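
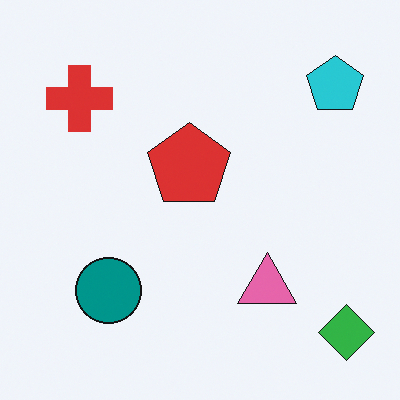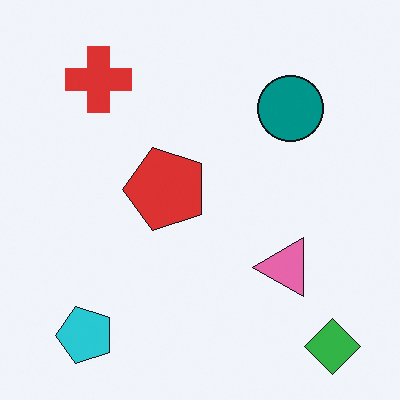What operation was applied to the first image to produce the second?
Transposed (reflected across the top-left ↔ bottom-right diagonal).

Shapes have swapped their row and column positions — what was in the top-right is now in the bottom-left — a diagonal reflection.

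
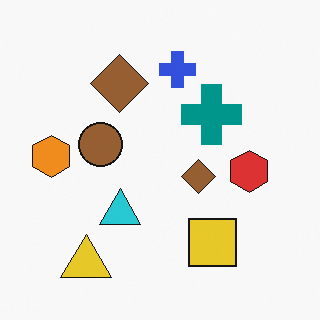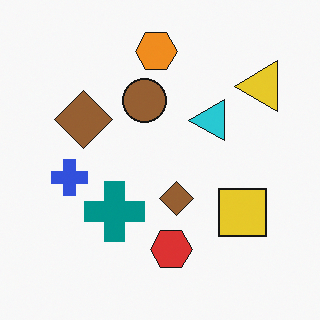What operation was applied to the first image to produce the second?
Transposed (reflected across the top-left ↔ bottom-right diagonal).

Shapes have swapped their row and column positions — what was in the top-right is now in the bottom-left — a diagonal reflection.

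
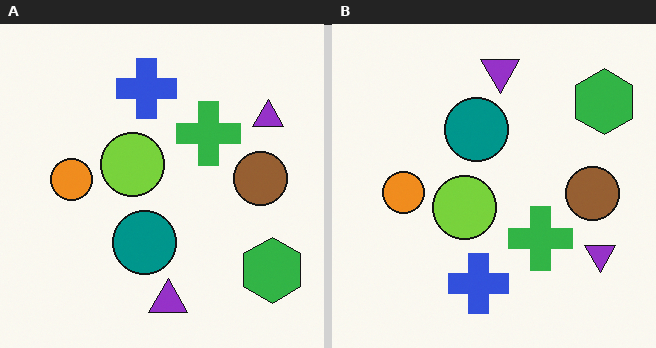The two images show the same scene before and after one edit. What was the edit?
This is the original image flipped vertically (top ↔ bottom).

The blue cross is in the top of the left (A) image and the bottom of the right (B) — shapes on opposite sides of the horizontal midline have swapped in a mirror flip.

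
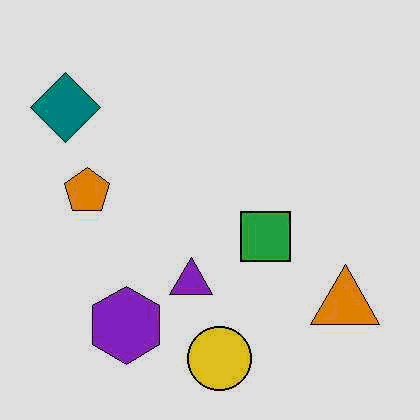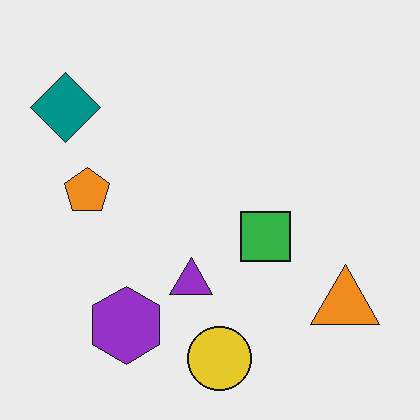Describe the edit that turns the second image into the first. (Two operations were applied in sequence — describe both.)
The transformation is: JPEG-compressed with visible artifacts, then moderately posterized.

Blocky 8×8 compression artifacts appear around shape edges and the flat background shows ringing — characteristic JPEG degradation. Each flat color has snapped to a coarser quantized level — most visibly, the near-white background has dropped to a flat grey.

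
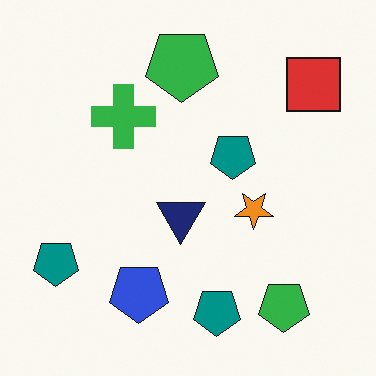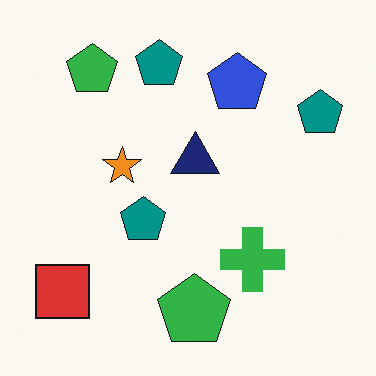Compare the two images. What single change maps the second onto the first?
The image was rotated 180°.

The red square sits in the bottom-left of the second image and the top-right of the first — consistent with a whole-image 180° rotation.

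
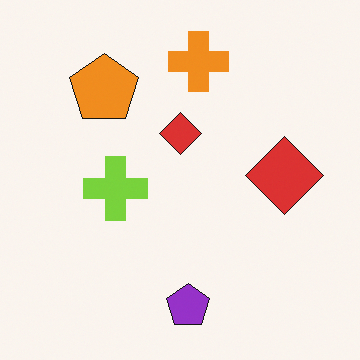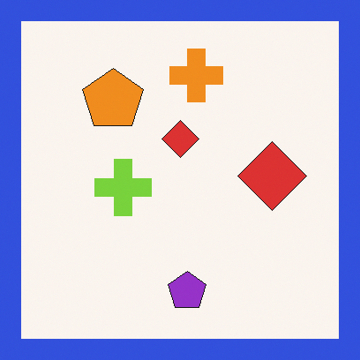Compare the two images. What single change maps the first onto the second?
It was framed with a blue border.

A solid blue frame runs around the edge of the second image, with the content slightly shrunk inside it.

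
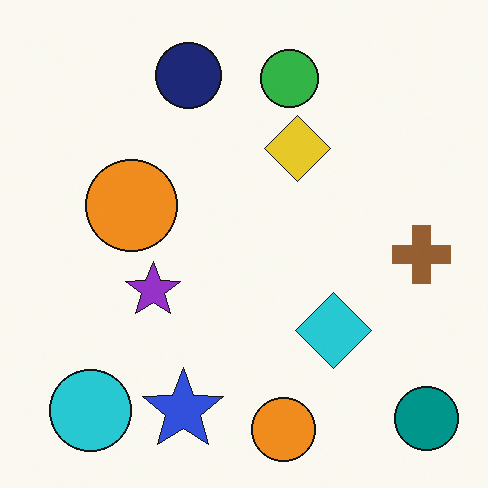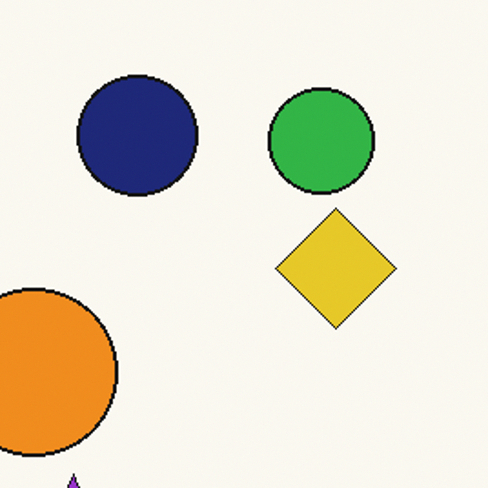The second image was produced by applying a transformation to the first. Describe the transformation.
The transformation is: cropped tightly and scaled back up.

The visible shapes are larger and the field of view is narrower; shapes near the original edges may be partly or wholly outside the frame — a crop-and-rescale.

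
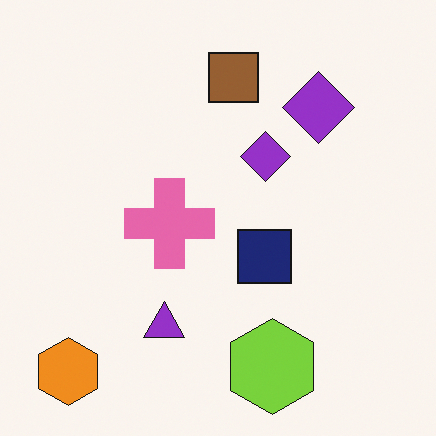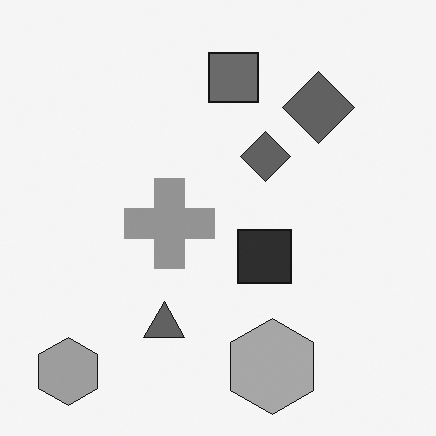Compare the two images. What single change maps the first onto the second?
The second image is the first converted to grayscale.

All color is removed — every shape is now a shade of grey.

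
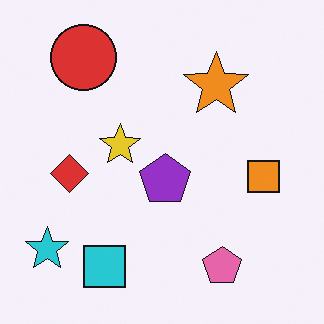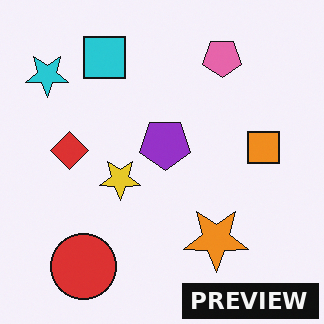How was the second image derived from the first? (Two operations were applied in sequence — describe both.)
The second image is the first flipped vertically (top ↔ bottom), then watermarked with the text "PREVIEW" in the lower-right corner.

The red circle is in the top-left of the first image and the bottom-left of the second — shapes on opposite sides of the horizontal midline have swapped in a mirror flip. A dark label reading "PREVIEW" appears in the lower-right corner.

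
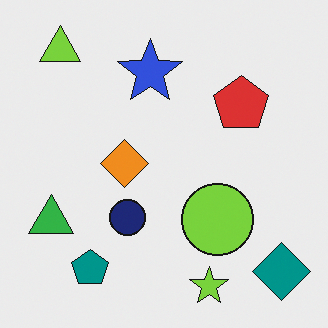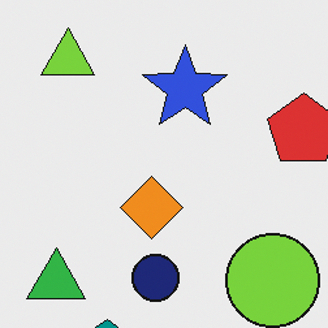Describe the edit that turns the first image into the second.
Cropped slightly and scaled back up.

The visible shapes are larger and the field of view is narrower; shapes near the original edges may be partly or wholly outside the frame — a crop-and-rescale.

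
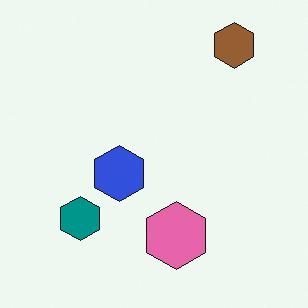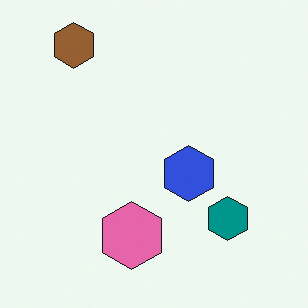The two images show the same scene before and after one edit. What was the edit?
This is the original image flipped horizontally (left ↔ right).

The brown hexagon is in the top-right of the first image and the top-left of the second — shapes on opposite sides of the vertical midline have swapped in a mirror flip.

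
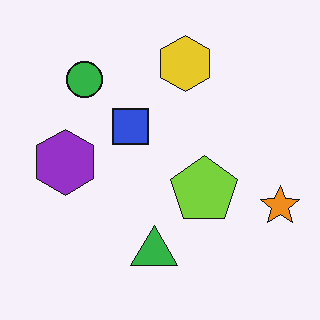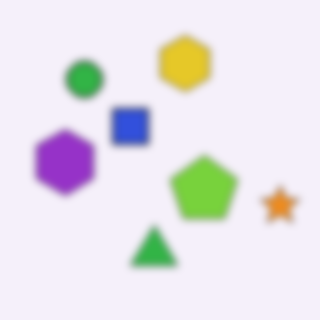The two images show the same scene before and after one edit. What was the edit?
The transformation is: moderately blurred.

Shape edges and outlines are uniformly softened across the whole image.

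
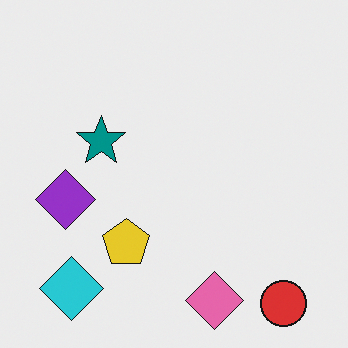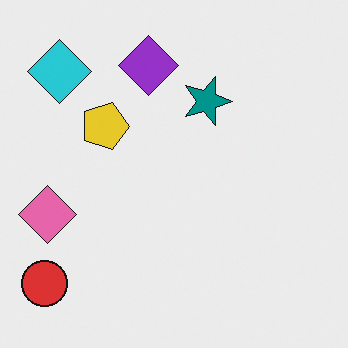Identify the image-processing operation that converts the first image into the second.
The image was rotated 90° clockwise.

The red circle sits in the bottom-right of the first image and the bottom-left of the second — consistent with a whole-image 90° clockwise rotation.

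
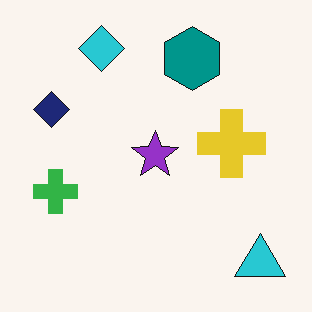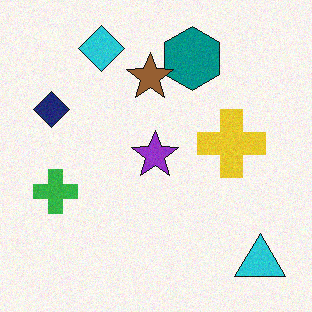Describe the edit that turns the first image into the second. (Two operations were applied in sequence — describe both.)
This is the original image degraded with subtle gaussian noise, then overlaid with an additional brown star.

Random speckle covers the whole image, including the flat background. A brown star appears in the second image that is absent from the first.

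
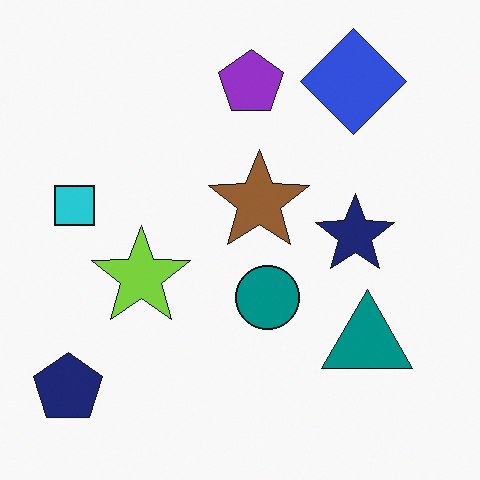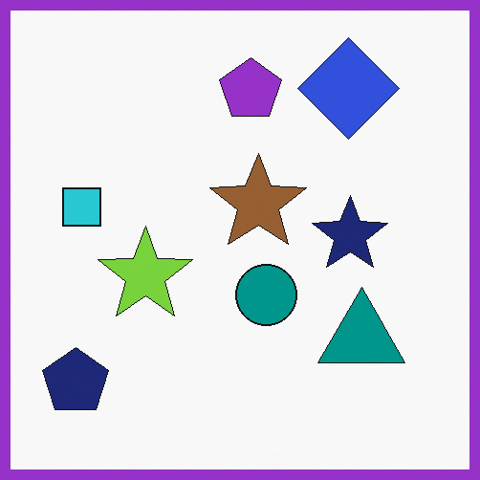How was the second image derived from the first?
The transformation is: framed with a purple border.

A solid purple frame runs around the edge of the second image, with the content slightly shrunk inside it.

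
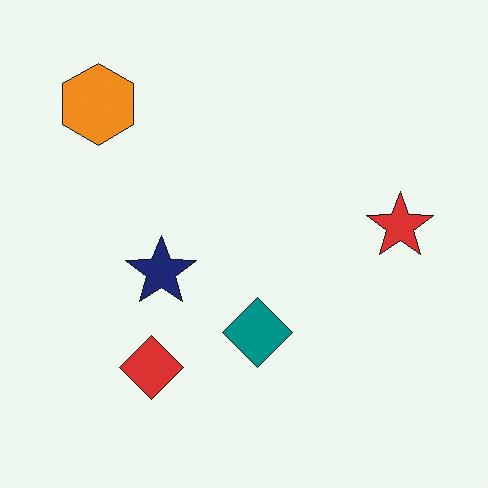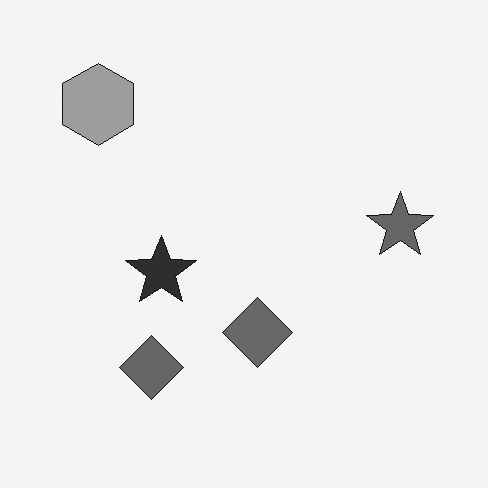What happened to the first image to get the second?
This is the original image converted to grayscale.

All color is removed — every shape is now a shade of grey.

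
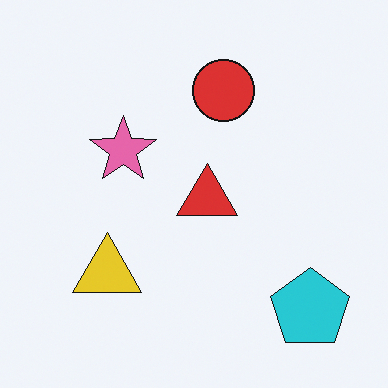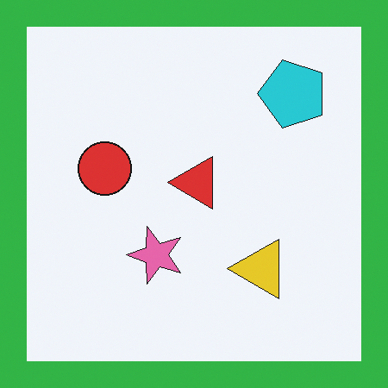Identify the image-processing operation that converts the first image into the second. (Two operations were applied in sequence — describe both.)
The image was rotated 90° counter-clockwise, then framed with a green border.

The cyan pentagon sits in the bottom-right of the first image and the top-right of the second — consistent with a whole-image 90° counter-clockwise rotation. A solid green frame runs around the edge of the second image, with the content slightly shrunk inside it.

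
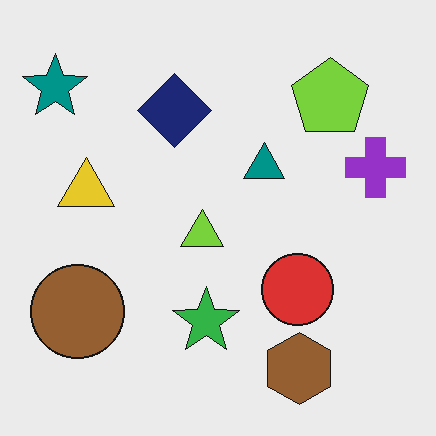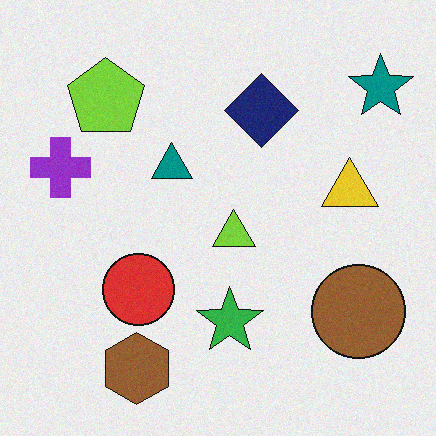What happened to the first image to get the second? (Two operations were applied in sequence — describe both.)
The transformation is: degraded with a light layer of grain, then flipped horizontally (left ↔ right).

Random speckle covers the whole image, including the flat background. The teal star is in the top-left of the first image and the top-right of the second — shapes on opposite sides of the vertical midline have swapped in a mirror flip.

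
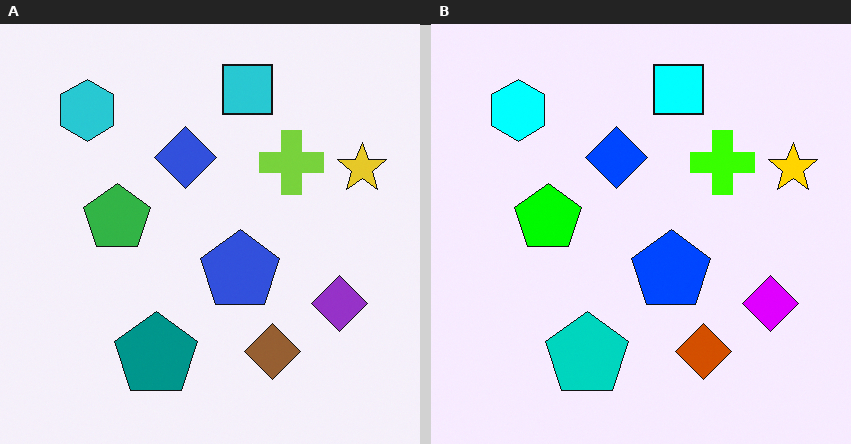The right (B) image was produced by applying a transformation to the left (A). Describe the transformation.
Heavily oversaturated.

All colors are more vivid — a global saturation change.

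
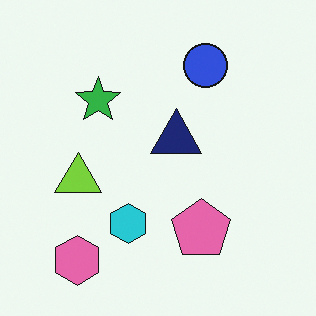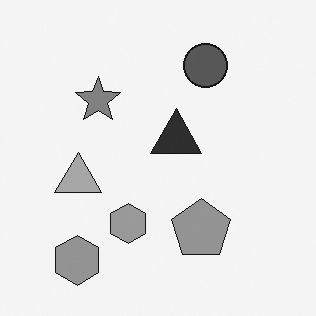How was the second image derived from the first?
This is the original image converted to grayscale.

All color is removed — every shape is now a shade of grey.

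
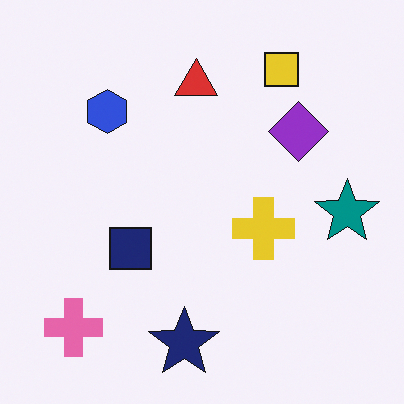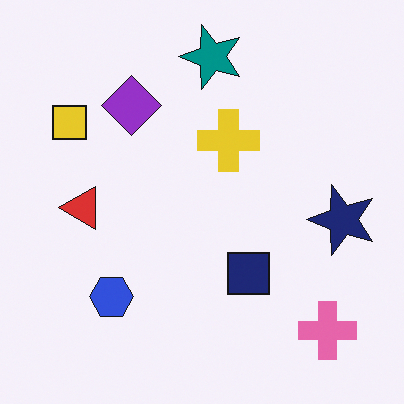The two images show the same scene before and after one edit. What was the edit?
The second image is the first rotated 90° counter-clockwise.

The pink cross sits in the bottom-left of the first image and the bottom-right of the second — consistent with a whole-image 90° counter-clockwise rotation.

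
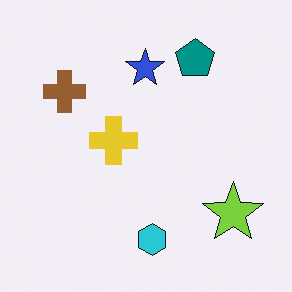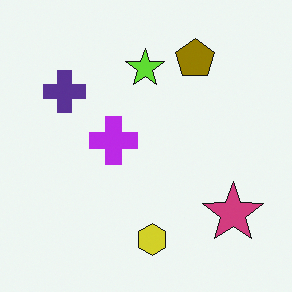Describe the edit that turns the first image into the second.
The image was hue-shifted by a large amount.

Every shape's color has rotated by the same amount around the hue wheel — a uniform hue shift.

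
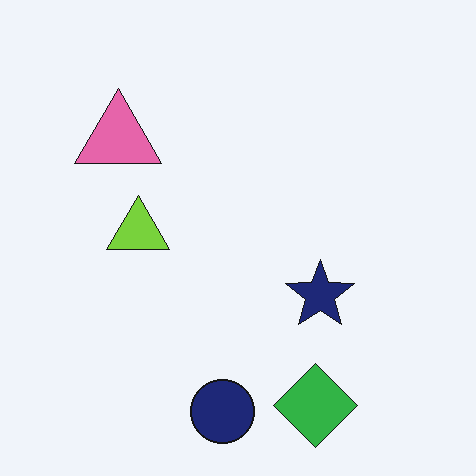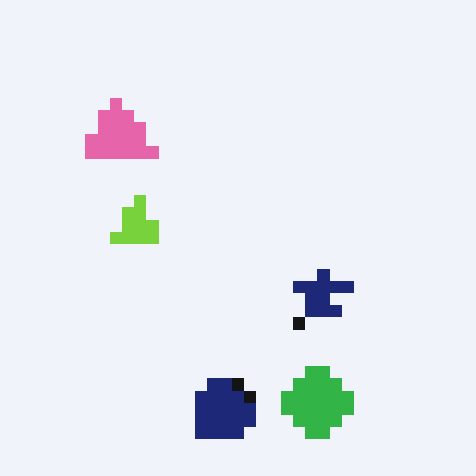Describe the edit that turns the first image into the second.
The transformation is: coarsely pixelated.

Shapes are reduced to large square blocks; fine edges and outlines are lost — a downscale-then-upscale (mosaic) effect.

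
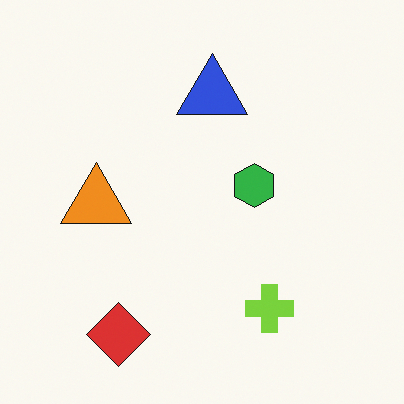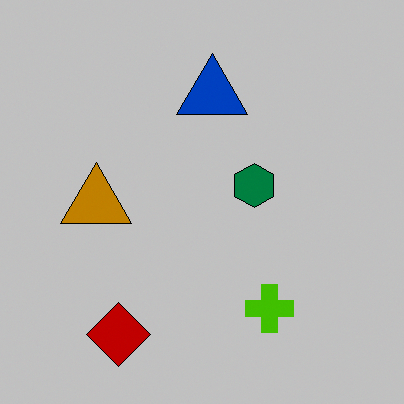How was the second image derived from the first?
The transformation is: heavily posterized to just a handful of flat colors.

Each flat color has snapped to a coarser quantized level — most visibly, the near-white background has dropped to a flat grey.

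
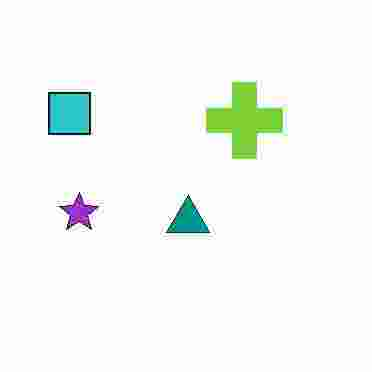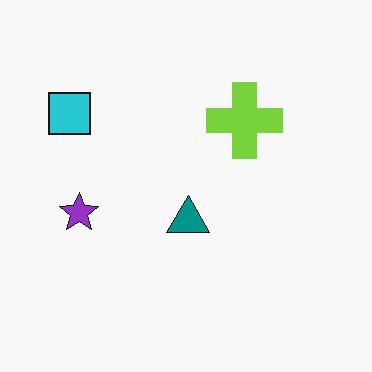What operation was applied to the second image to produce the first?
It was degraded with heavy JPEG compression.

Blocky 8×8 compression artifacts appear around shape edges and the flat background shows ringing — characteristic JPEG degradation.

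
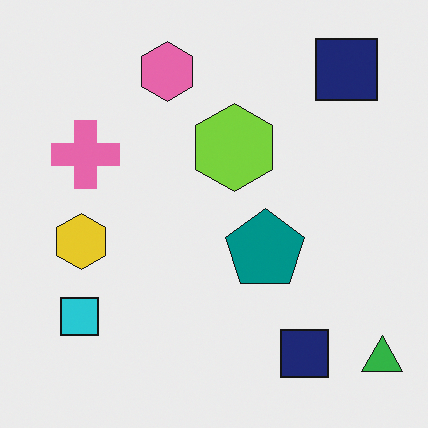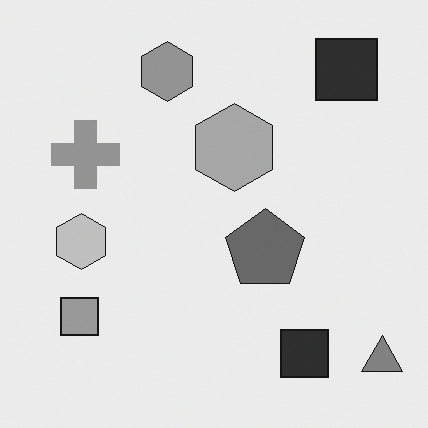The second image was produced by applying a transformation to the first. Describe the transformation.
It was converted to grayscale.

All color is removed — every shape is now a shade of grey.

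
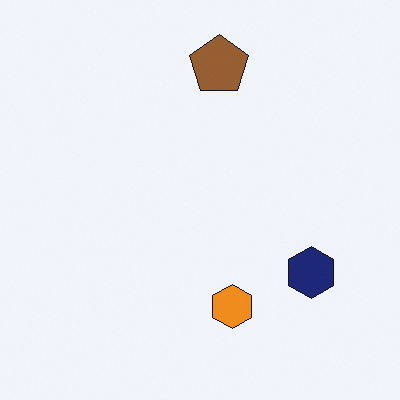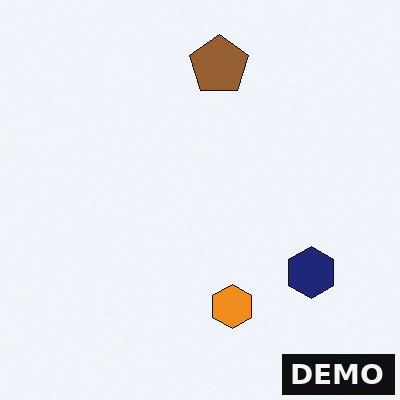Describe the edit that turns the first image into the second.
The image was watermarked with the text "DEMO" in the lower-right corner.

A dark label reading "DEMO" appears in the lower-right corner.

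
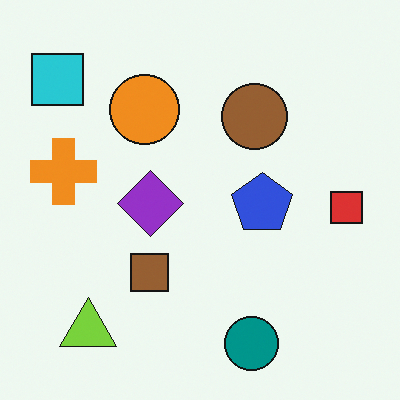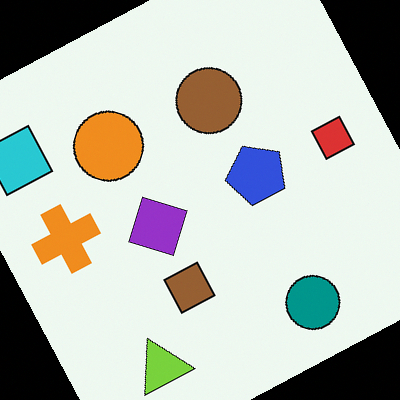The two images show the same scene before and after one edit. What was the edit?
It was rotated counter-clockwise by a moderate amount.

Every shape is tilted by the same angle and the image corners show triangular fill wedges — a whole-image rotation by a non-right angle.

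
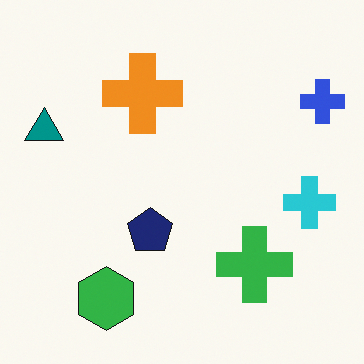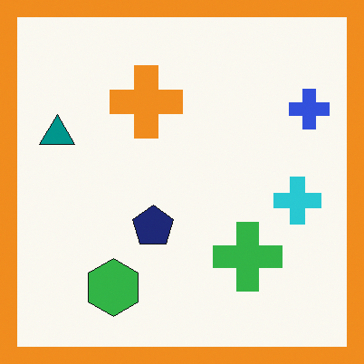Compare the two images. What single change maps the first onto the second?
This is the original image framed with a orange border.

A solid orange frame runs around the edge of the second image, with the content slightly shrunk inside it.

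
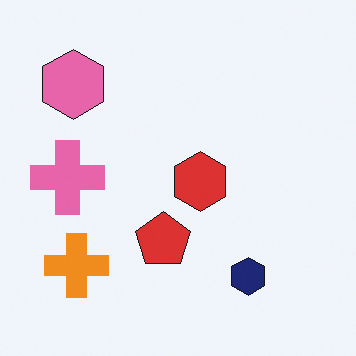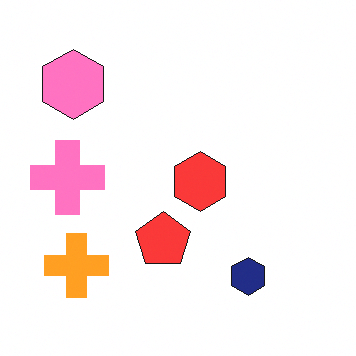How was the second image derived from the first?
Slightly brightened.

Every pixel — background and shapes alike — is uniformly brightened.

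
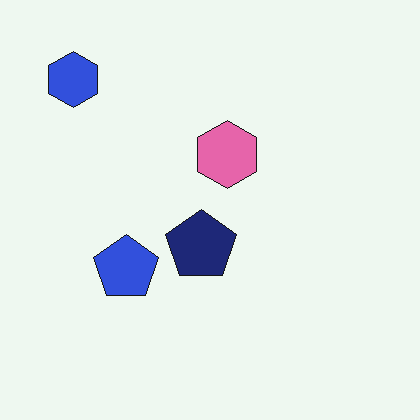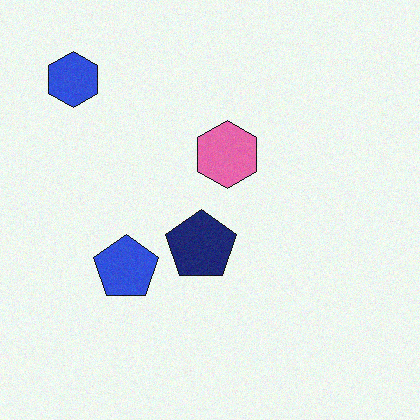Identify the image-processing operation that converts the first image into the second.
It was degraded with light additive noise.

Random speckle covers the whole image, including the flat background.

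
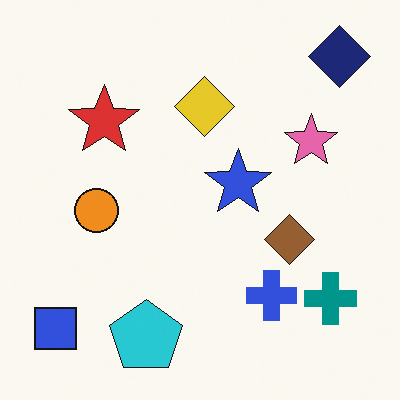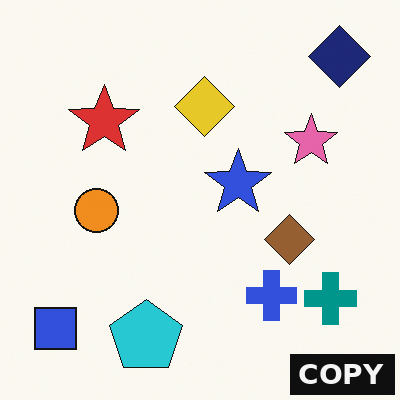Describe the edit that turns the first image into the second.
The second image is the first watermarked with the text "COPY" in the lower-right corner.

A dark label reading "COPY" appears in the lower-right corner.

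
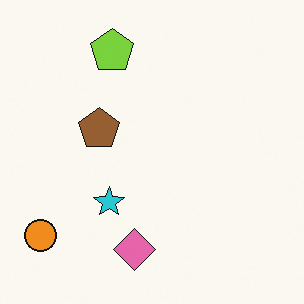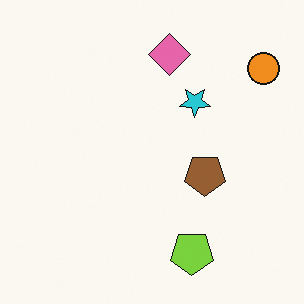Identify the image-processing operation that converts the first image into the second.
The second image is the first rotated 180°.

The orange circle sits in the bottom-left of the first image and the top-right of the second — consistent with a whole-image 180° rotation.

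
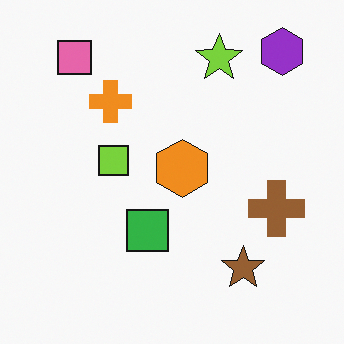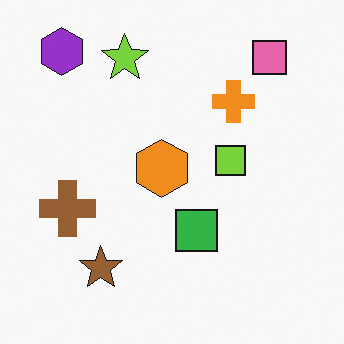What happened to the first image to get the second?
The image was flipped horizontally (left ↔ right).

The purple hexagon is in the top-right of the first image and the top-left of the second — shapes on opposite sides of the vertical midline have swapped in a mirror flip.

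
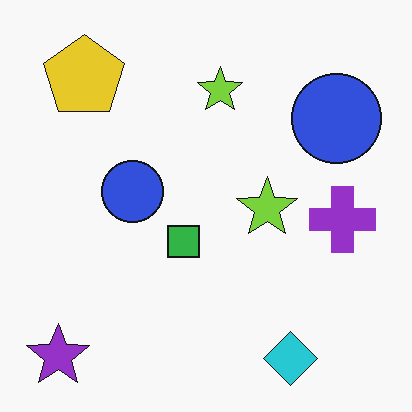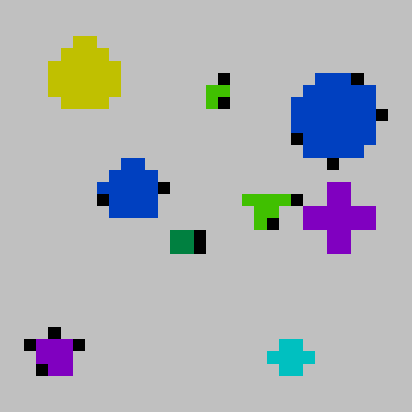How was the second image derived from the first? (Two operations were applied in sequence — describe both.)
The second image is the first aggressively posterized, then coarsely pixelated.

Each flat color has snapped to a coarser quantized level — most visibly, the near-white background has dropped to a flat grey. Shapes are reduced to large square blocks; fine edges and outlines are lost — a downscale-then-upscale (mosaic) effect.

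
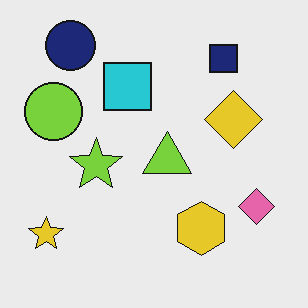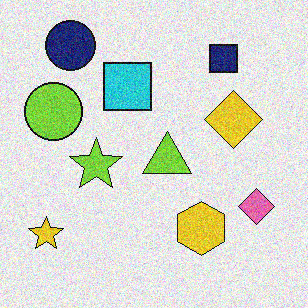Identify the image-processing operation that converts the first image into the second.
The image was degraded with visible gaussian noise.

Random speckle covers the whole image, including the flat background.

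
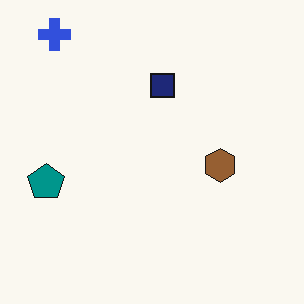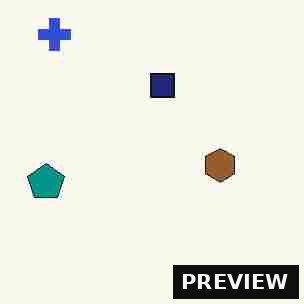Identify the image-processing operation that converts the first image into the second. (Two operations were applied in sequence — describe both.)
It was degraded with heavy JPEG compression, then watermarked with the text "PREVIEW" in the lower-right corner.

Blocky 8×8 compression artifacts appear around shape edges and the flat background shows ringing — characteristic JPEG degradation. A dark label reading "PREVIEW" appears in the lower-right corner.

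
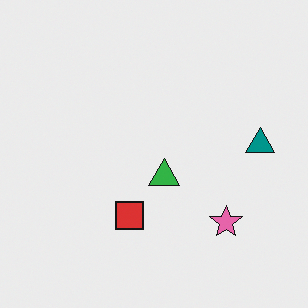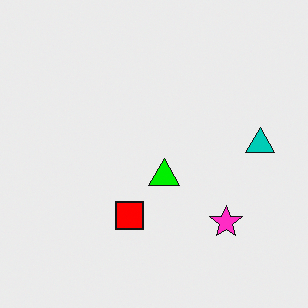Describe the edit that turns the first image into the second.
It was made much more vivid (saturation change).

All colors are more vivid — a global saturation change.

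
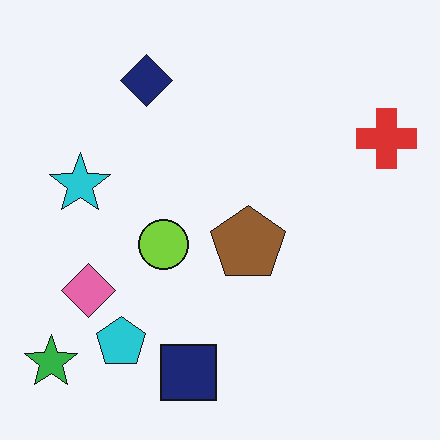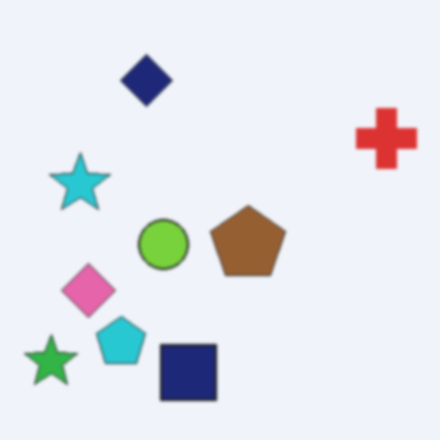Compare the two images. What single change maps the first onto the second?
The image was given a subtle gaussian blur.

Shape edges and outlines are uniformly softened across the whole image.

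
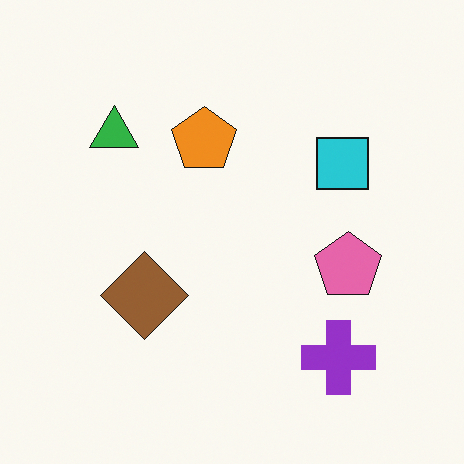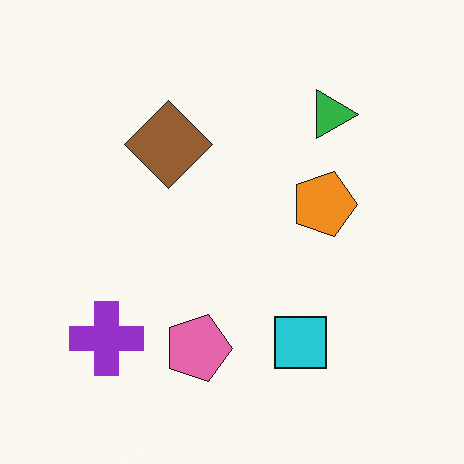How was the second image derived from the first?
The transformation is: rotated 90° clockwise.

The purple cross sits in the bottom-right of the first image and the bottom-left of the second — consistent with a whole-image 90° clockwise rotation.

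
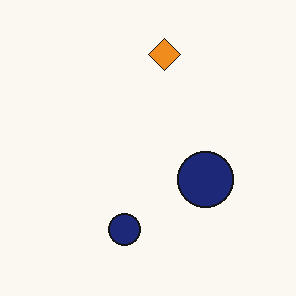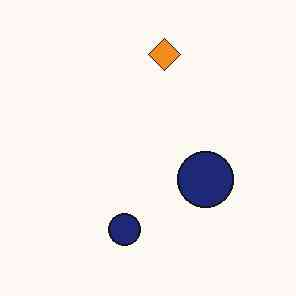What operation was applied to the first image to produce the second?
This is the original image JPEG-compressed with visible artifacts.

Blocky 8×8 compression artifacts appear around shape edges and the flat background shows ringing — characteristic JPEG degradation.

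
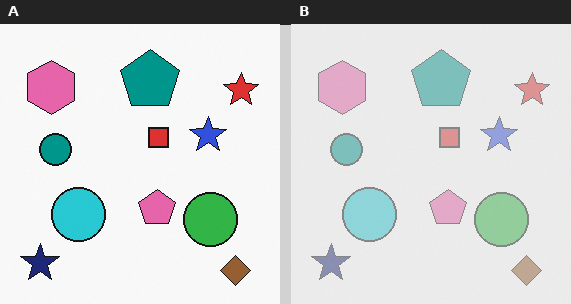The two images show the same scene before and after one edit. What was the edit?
It was given much lower contrast.

Tones are pushed toward mid-grey across the whole image — a global contrast change.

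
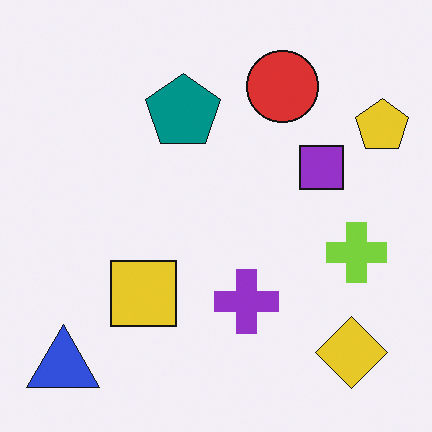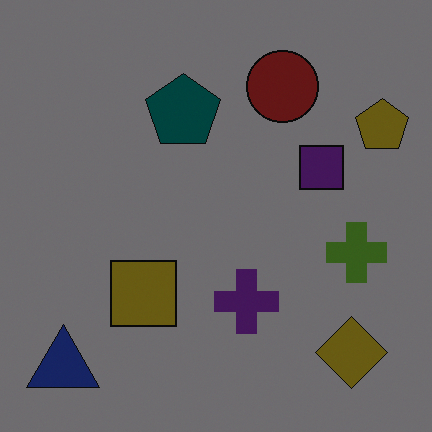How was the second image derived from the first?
The image was noticeably darkened.

Every pixel — background and shapes alike — is uniformly darkened.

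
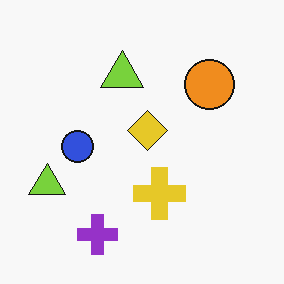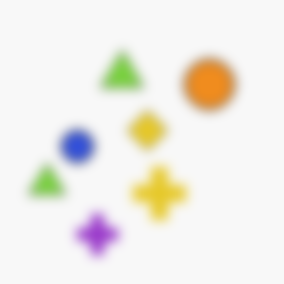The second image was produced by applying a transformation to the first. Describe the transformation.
This is the original image strongly gaussian-blurred.

Shape edges and outlines are uniformly softened across the whole image.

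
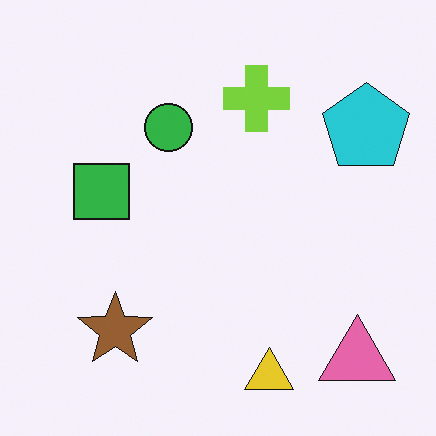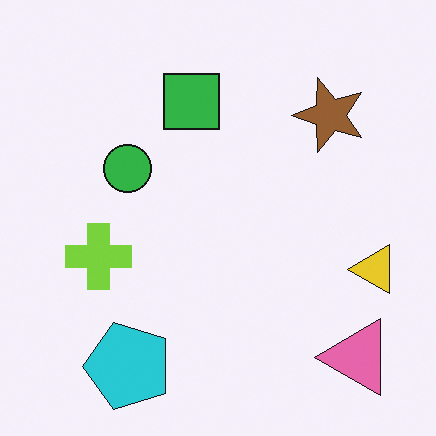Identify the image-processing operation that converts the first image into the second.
It was transposed (reflected across the top-left ↔ bottom-right diagonal).

Shapes have swapped their row and column positions — what was in the top-right is now in the bottom-left — a diagonal reflection.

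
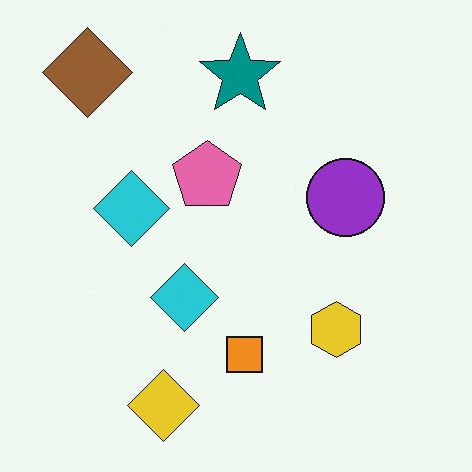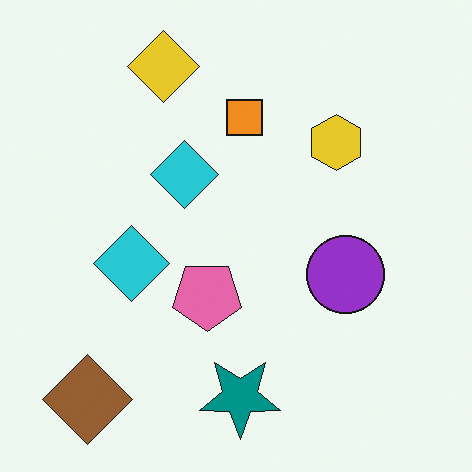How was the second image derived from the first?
The second image is the first flipped vertically (top ↔ bottom).

The yellow diamond is in the bottom of the first image and the top of the second — shapes on opposite sides of the horizontal midline have swapped in a mirror flip.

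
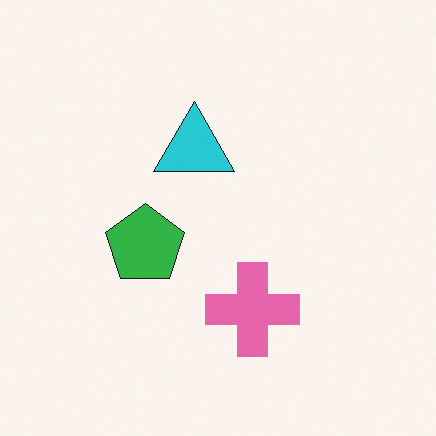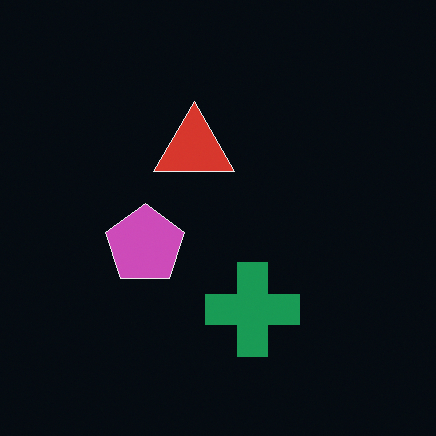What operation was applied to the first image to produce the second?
The transformation is: color-inverted (negative).

The light background has become dark and every shape's color is its complement — a photographic negative.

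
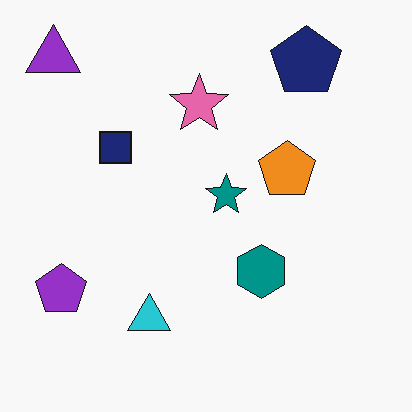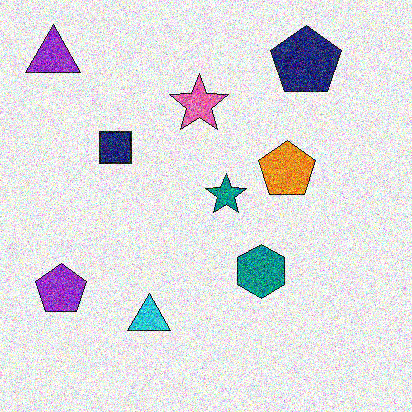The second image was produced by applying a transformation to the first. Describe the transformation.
The image was degraded with strong gaussian noise.

Random speckle covers the whole image, including the flat background.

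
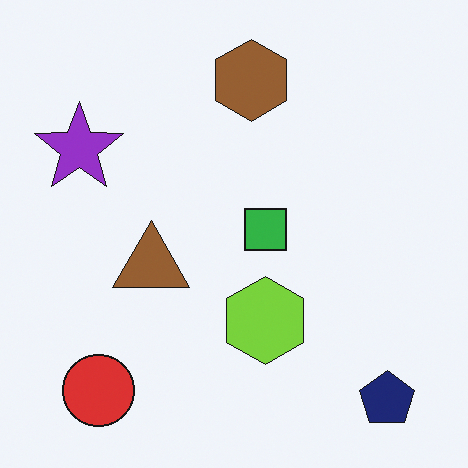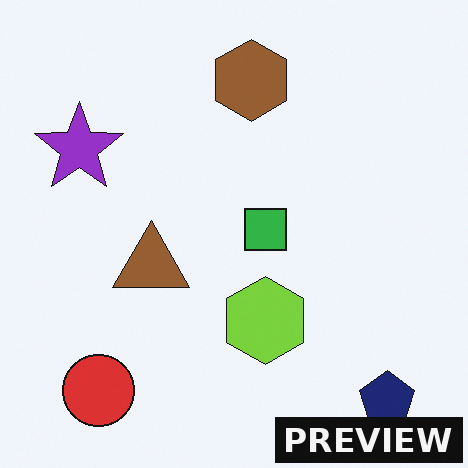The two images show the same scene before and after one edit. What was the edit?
It was watermarked with the text "PREVIEW" in the lower-right corner.

A dark label reading "PREVIEW" appears in the lower-right corner.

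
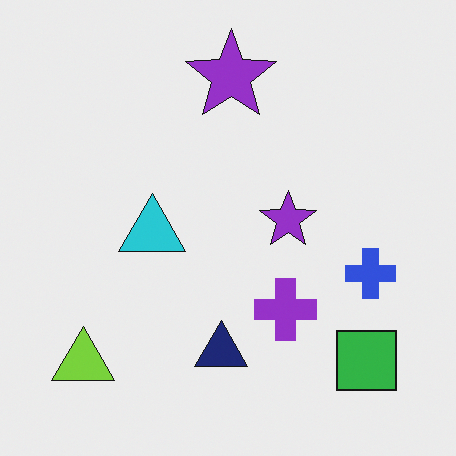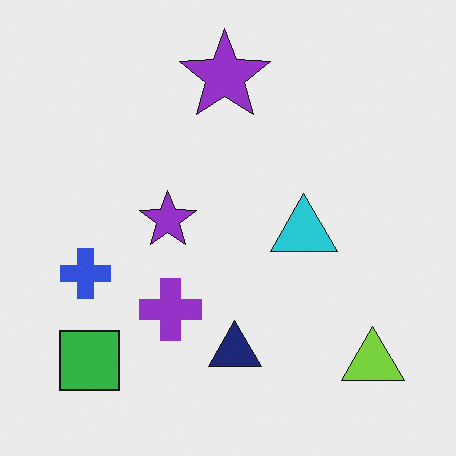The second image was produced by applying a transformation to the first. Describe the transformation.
The transformation is: flipped horizontally (left ↔ right).

The lime triangle is in the bottom-left of the first image and the bottom-right of the second — shapes on opposite sides of the vertical midline have swapped in a mirror flip.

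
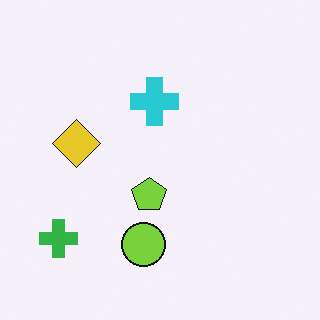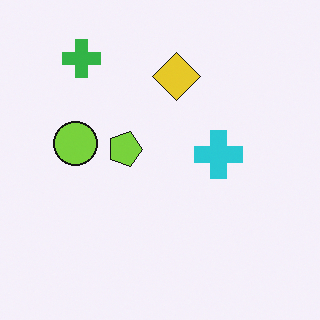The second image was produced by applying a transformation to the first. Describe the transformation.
This is the original image rotated 90° clockwise.

The green cross sits in the bottom-left of the first image and the top-left of the second — consistent with a whole-image 90° clockwise rotation.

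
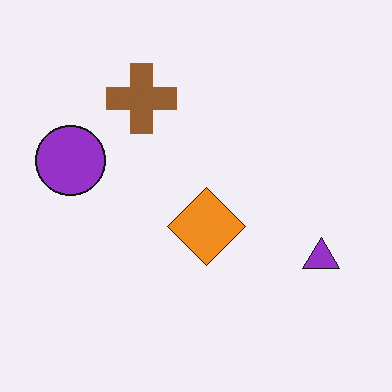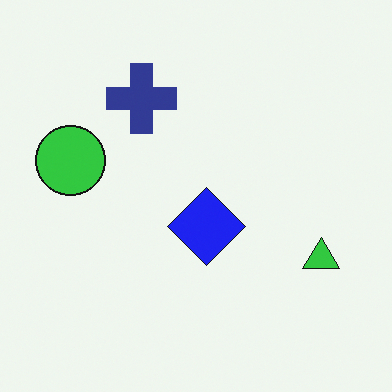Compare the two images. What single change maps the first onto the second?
Hue-shifted through roughly half the color wheel.

Every shape's color has rotated by the same amount around the hue wheel — a uniform hue shift.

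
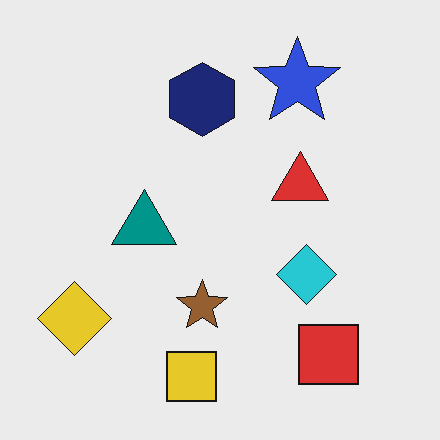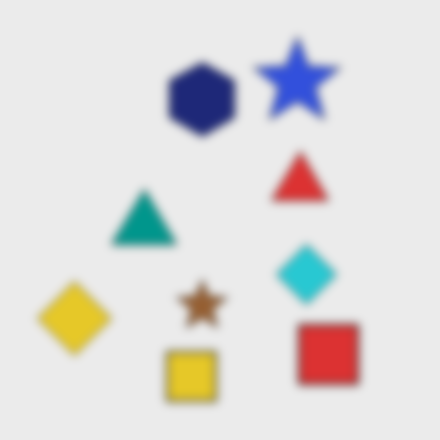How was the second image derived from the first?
It was noticeably gaussian-blurred.

Shape edges and outlines are uniformly softened across the whole image.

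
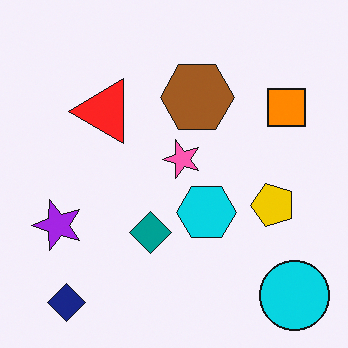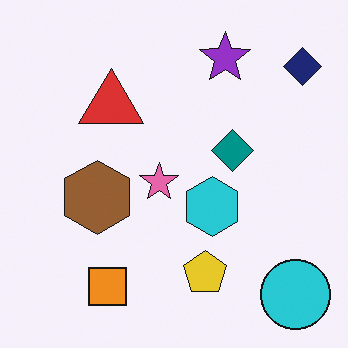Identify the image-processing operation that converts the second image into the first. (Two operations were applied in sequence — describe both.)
Slightly oversaturated, then transposed (reflected across the top-left ↔ bottom-right diagonal).

All colors are more vivid — a global saturation change. Shapes have swapped their row and column positions — what was in the top-right is now in the bottom-left — a diagonal reflection.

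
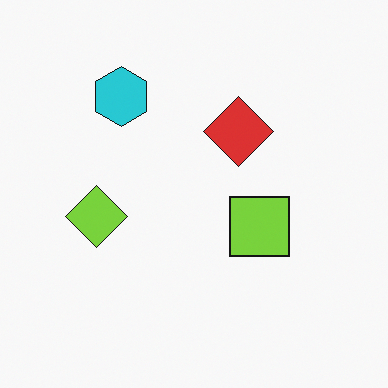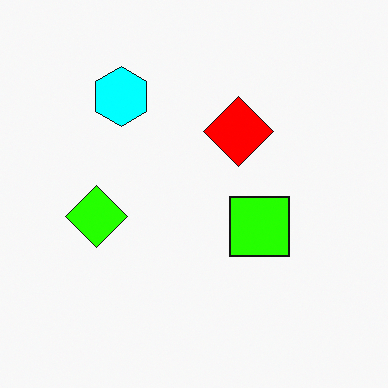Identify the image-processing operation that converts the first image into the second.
It was made much more vivid (saturation change).

All colors are more vivid — a global saturation change.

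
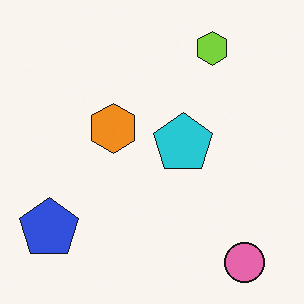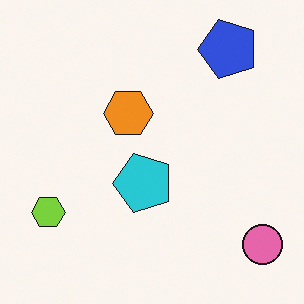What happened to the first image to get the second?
Transposed (reflected across the top-left ↔ bottom-right diagonal).

Shapes have swapped their row and column positions — what was in the top-right is now in the bottom-left — a diagonal reflection.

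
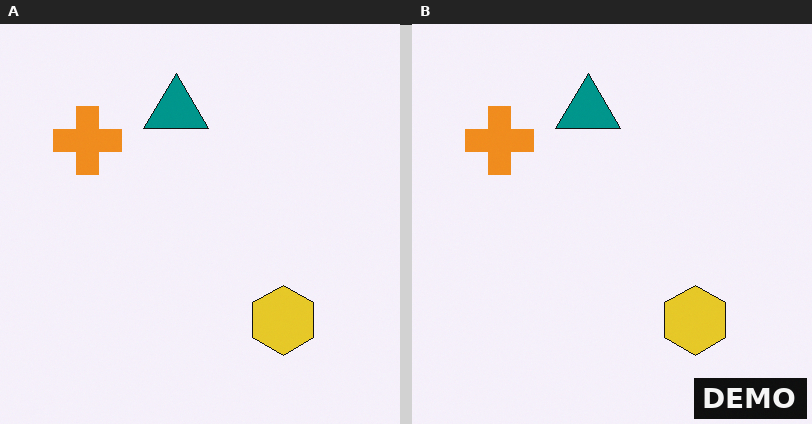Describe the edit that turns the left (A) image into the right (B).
It was watermarked with the text "DEMO" in the lower-right corner.

A dark label reading "DEMO" appears in the lower-right corner.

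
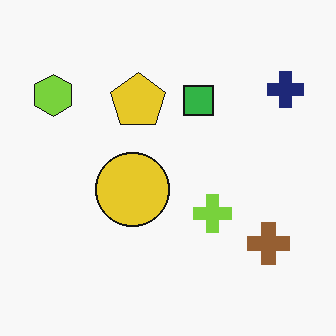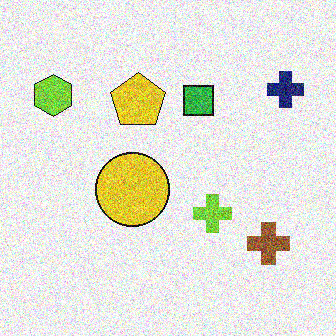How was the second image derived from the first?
Degraded with a thick layer of grain.

Random speckle covers the whole image, including the flat background.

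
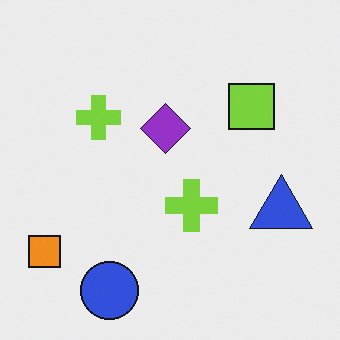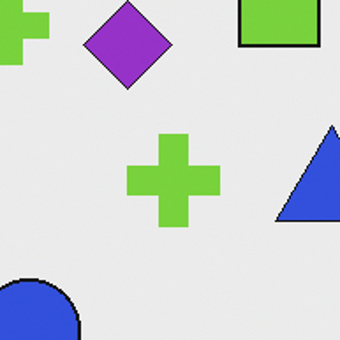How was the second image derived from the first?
This is the original image cropped to a noticeably smaller region and rescaled.

The visible shapes are larger and the field of view is narrower; shapes near the original edges may be partly or wholly outside the frame — a crop-and-rescale.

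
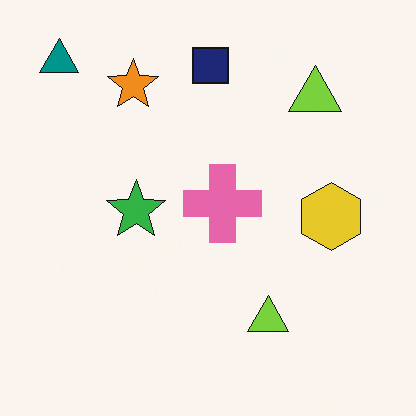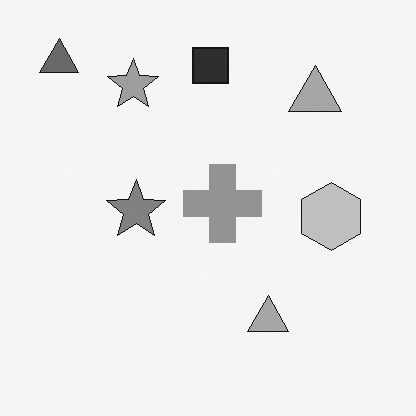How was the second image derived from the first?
The transformation is: converted to grayscale.

All color is removed — every shape is now a shade of grey.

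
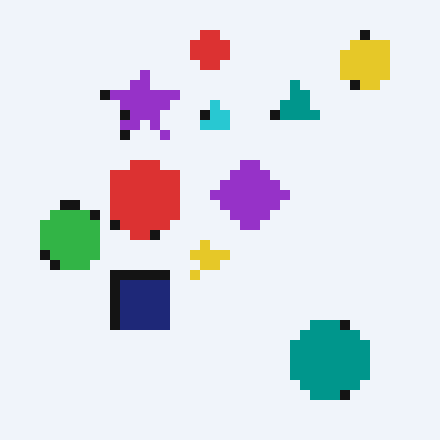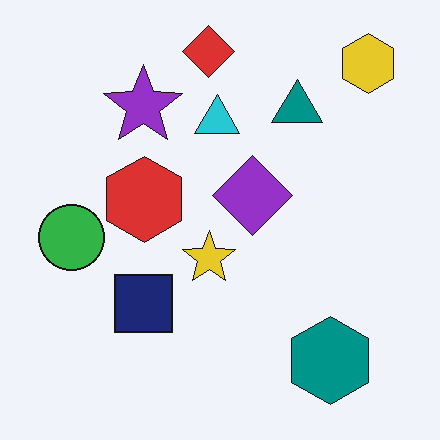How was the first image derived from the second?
The image was heavily pixelated into large blocks.

Shapes are reduced to large square blocks; fine edges and outlines are lost — a downscale-then-upscale (mosaic) effect.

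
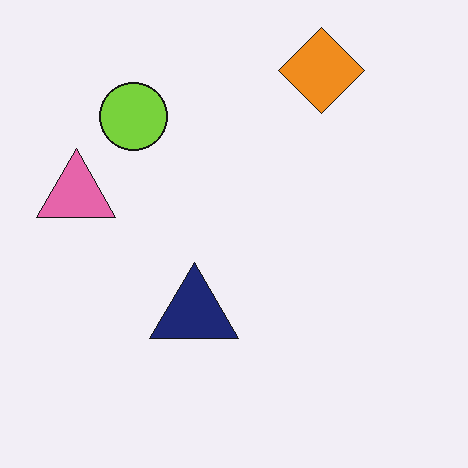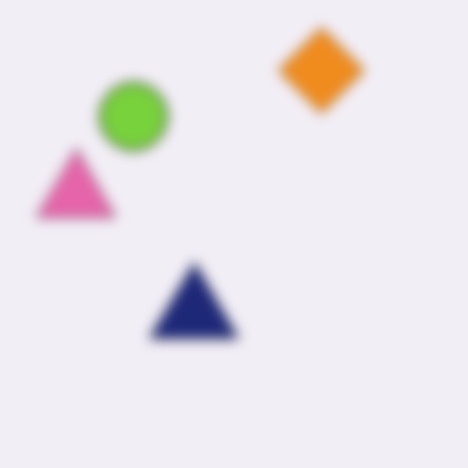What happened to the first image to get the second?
Heavily blurred.

Shape edges and outlines are uniformly softened across the whole image.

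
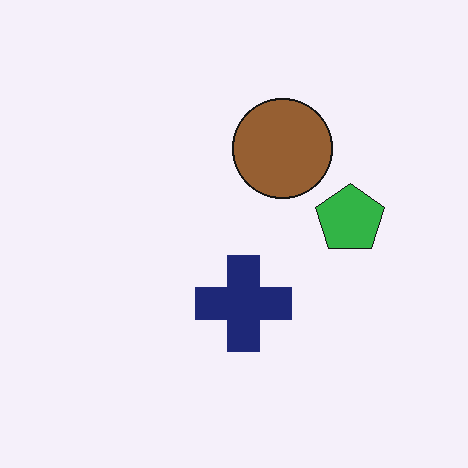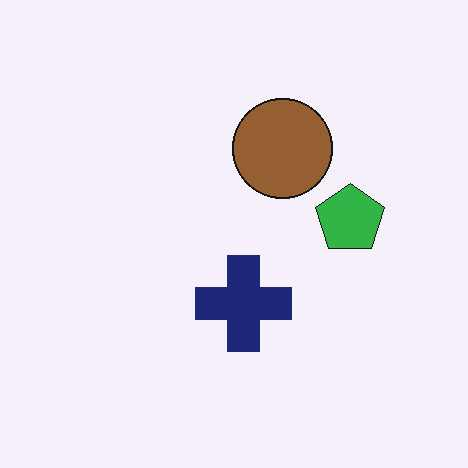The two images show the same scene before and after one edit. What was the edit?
This is the original image given moderate JPEG compression.

Blocky 8×8 compression artifacts appear around shape edges and the flat background shows ringing — characteristic JPEG degradation.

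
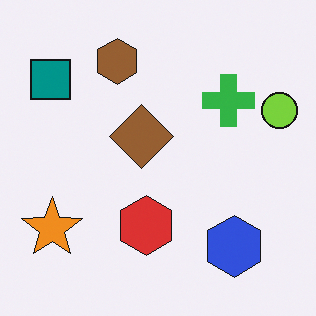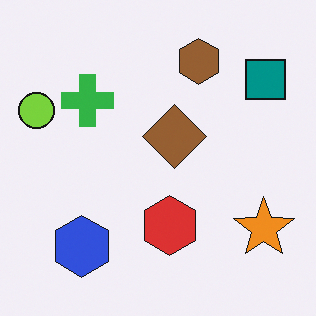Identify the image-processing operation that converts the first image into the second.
The transformation is: flipped horizontally (left ↔ right).

The lime circle is in the right of the first image and the left of the second — shapes on opposite sides of the vertical midline have swapped in a mirror flip.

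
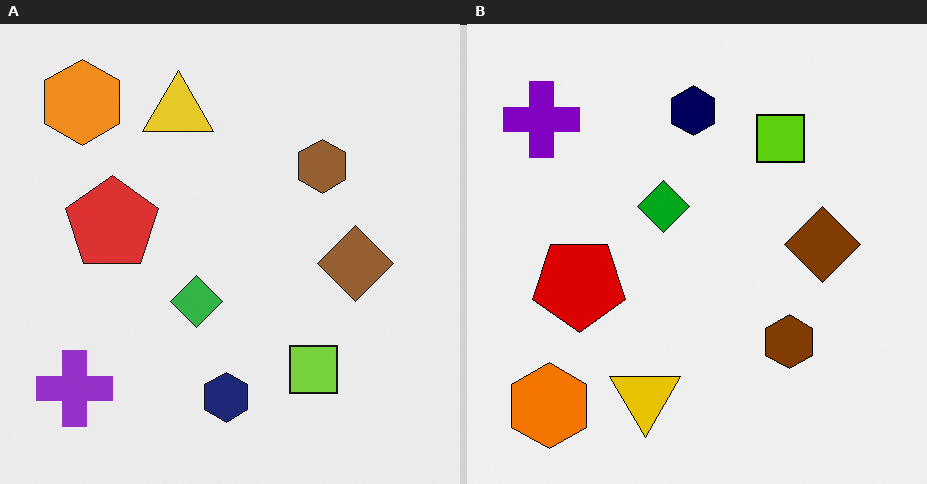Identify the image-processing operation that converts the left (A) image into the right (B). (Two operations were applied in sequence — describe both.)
The transformation is: given slightly increased contrast, then flipped vertically (top ↔ bottom).

Tones are pushed away from mid-grey across the whole image — a global contrast change. The orange hexagon is in the top-left of the left (A) image and the bottom-left of the right (B) — shapes on opposite sides of the horizontal midline have swapped in a mirror flip.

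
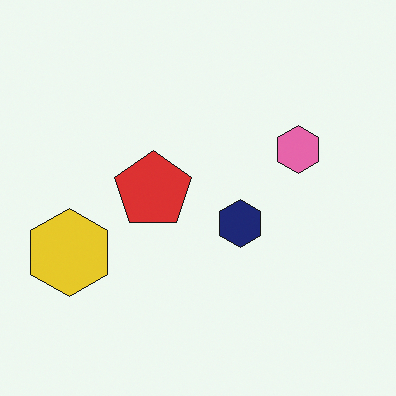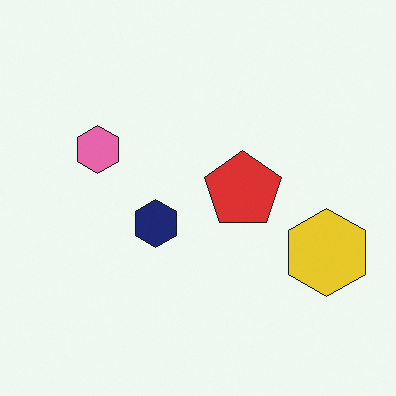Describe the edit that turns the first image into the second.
The transformation is: flipped horizontally (left ↔ right).

The yellow hexagon is in the left of the first image and the right of the second — shapes on opposite sides of the vertical midline have swapped in a mirror flip.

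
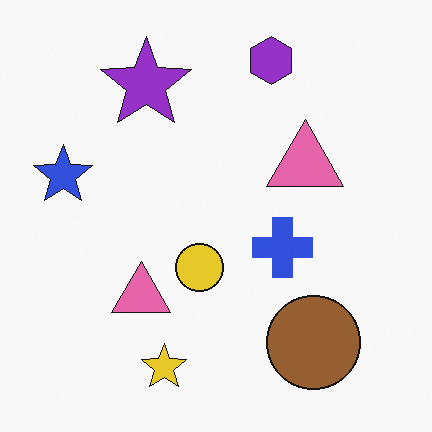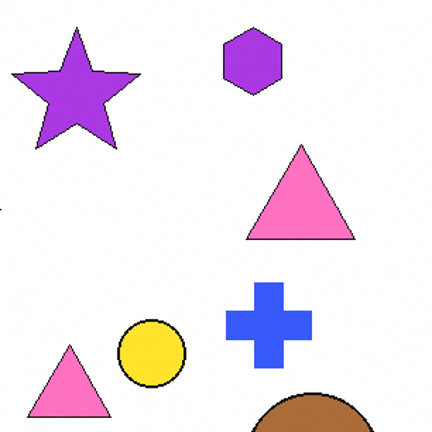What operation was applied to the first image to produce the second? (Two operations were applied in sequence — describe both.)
The image was brightened a little, then cropped to a modestly smaller region and rescaled.

Every pixel — background and shapes alike — is uniformly brightened. The visible shapes are larger and the field of view is narrower; shapes near the original edges may be partly or wholly outside the frame — a crop-and-rescale.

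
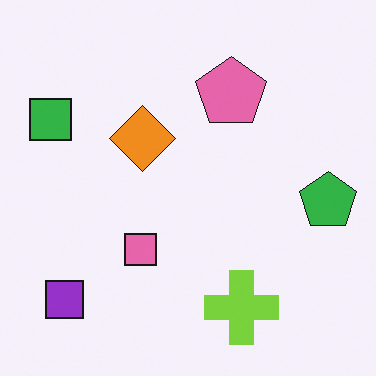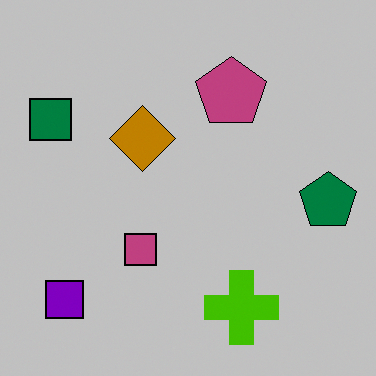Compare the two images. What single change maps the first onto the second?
The transformation is: heavily posterized to just a handful of flat colors.

Each flat color has snapped to a coarser quantized level — most visibly, the near-white background has dropped to a flat grey.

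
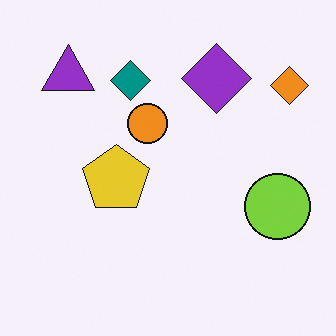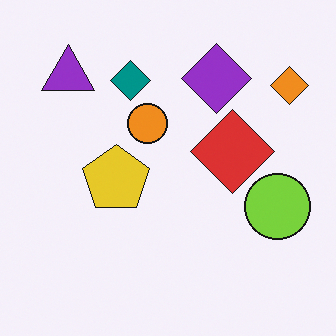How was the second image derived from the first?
It was overlaid with an additional red diamond.

A red diamond appears in the second image that is absent from the first.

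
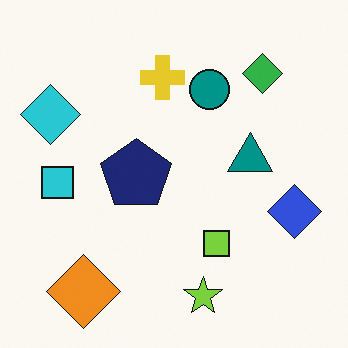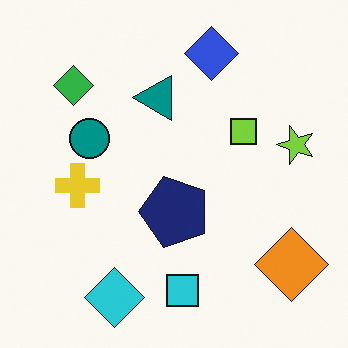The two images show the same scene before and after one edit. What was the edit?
The image was rotated 90° counter-clockwise.

The orange diamond sits in the bottom-left of the first image and the bottom-right of the second — consistent with a whole-image 90° counter-clockwise rotation.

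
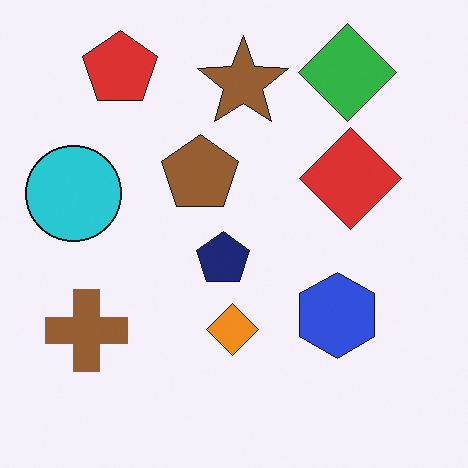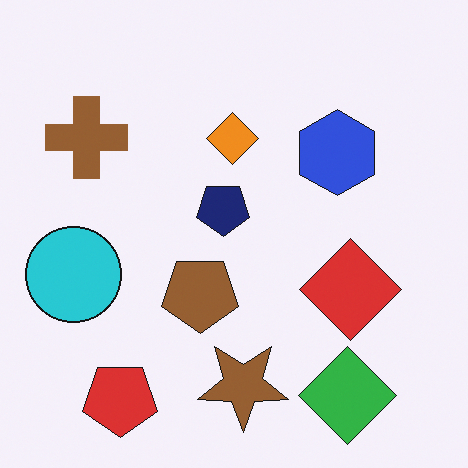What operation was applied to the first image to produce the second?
Flipped vertically (top ↔ bottom).

The red pentagon is in the top-left of the first image and the bottom-left of the second — shapes on opposite sides of the horizontal midline have swapped in a mirror flip.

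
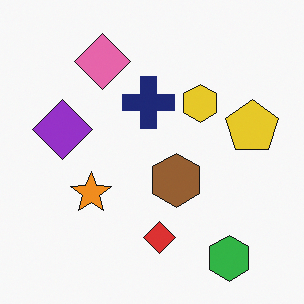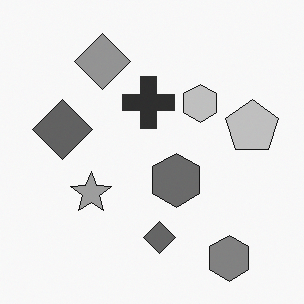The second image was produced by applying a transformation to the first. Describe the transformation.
It was converted to grayscale.

All color is removed — every shape is now a shade of grey.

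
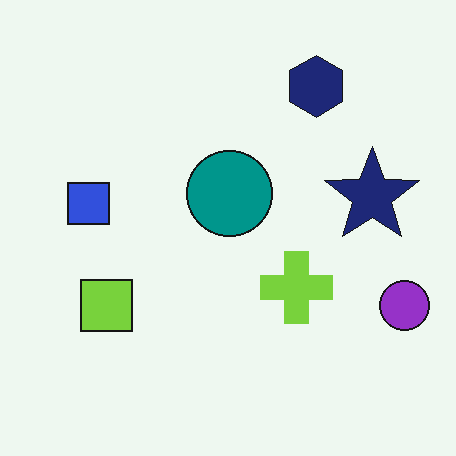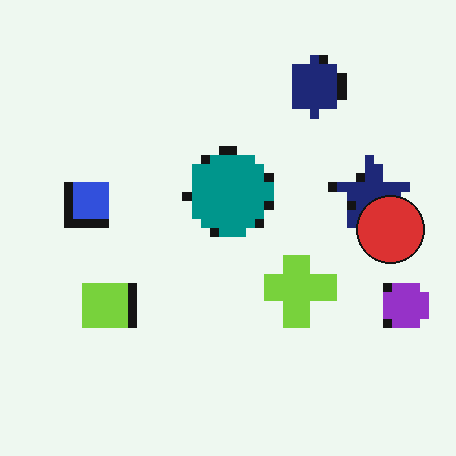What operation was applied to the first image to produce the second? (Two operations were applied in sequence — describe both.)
Heavily pixelated into large blocks, then overlaid with an additional red circle.

Shapes are reduced to large square blocks; fine edges and outlines are lost — a downscale-then-upscale (mosaic) effect. A red circle appears in the second image that is absent from the first.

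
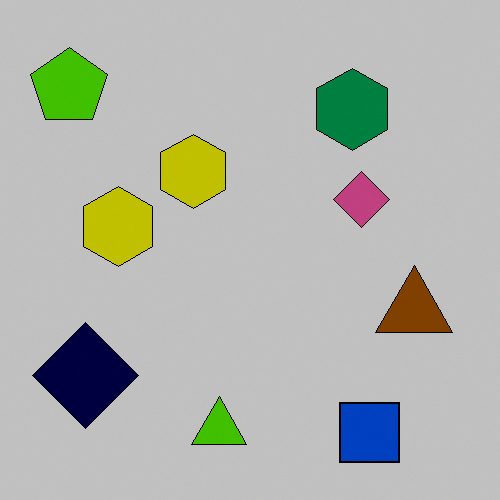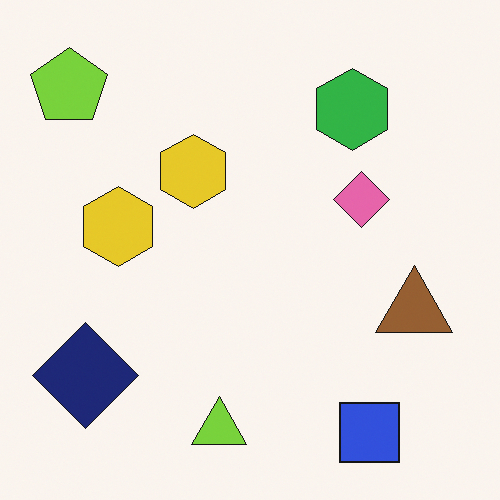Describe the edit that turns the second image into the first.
This is the original image aggressively posterized.

Each flat color has snapped to a coarser quantized level — most visibly, the near-white background has dropped to a flat grey.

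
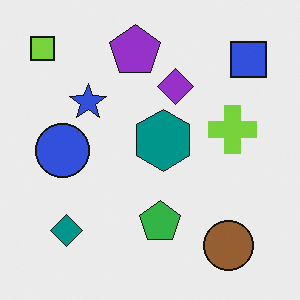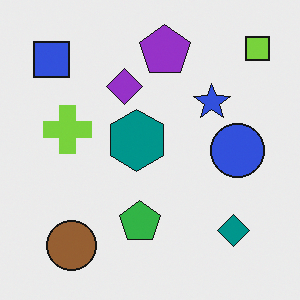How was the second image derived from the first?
The second image is the first flipped horizontally (left ↔ right).

The lime square is in the top-left of the first image and the top-right of the second — shapes on opposite sides of the vertical midline have swapped in a mirror flip.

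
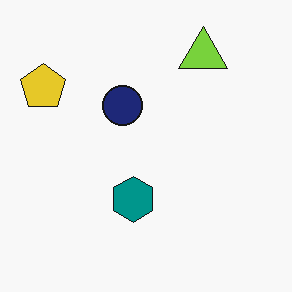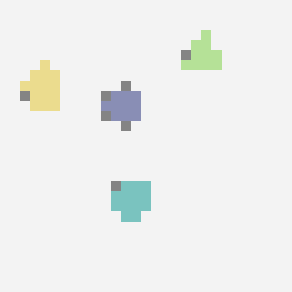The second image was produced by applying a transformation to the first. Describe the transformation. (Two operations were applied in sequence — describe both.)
The second image is the first coarsely pixelated, then washed out (contrast reduced).

Shapes are reduced to large square blocks; fine edges and outlines are lost — a downscale-then-upscale (mosaic) effect. Tones are pushed toward mid-grey across the whole image — a global contrast change.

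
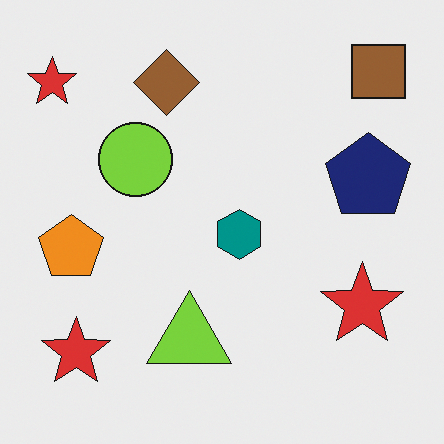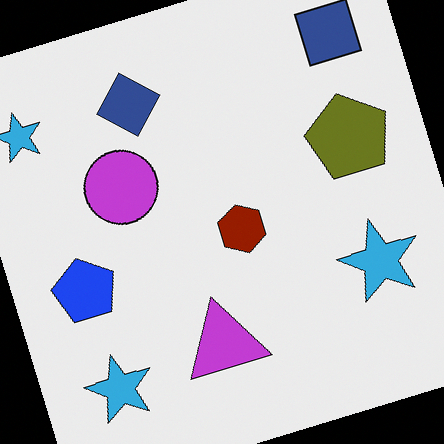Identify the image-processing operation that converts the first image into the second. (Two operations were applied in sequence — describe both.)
The second image is the first rotated counter-clockwise by a moderate amount, then hue-shifted through roughly half the color wheel.

Every shape is tilted by the same angle and the image corners show triangular fill wedges — a whole-image rotation by a non-right angle. Every shape's color has rotated by the same amount around the hue wheel — a uniform hue shift.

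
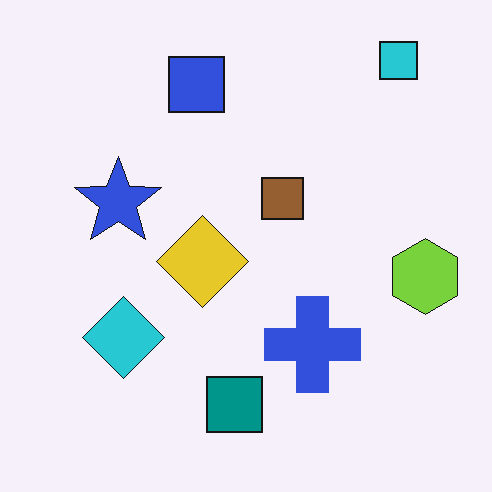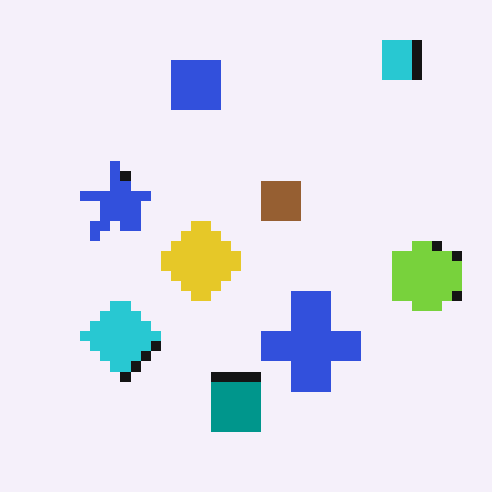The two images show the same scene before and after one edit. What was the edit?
It was coarsely pixelated.

Shapes are reduced to large square blocks; fine edges and outlines are lost — a downscale-then-upscale (mosaic) effect.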